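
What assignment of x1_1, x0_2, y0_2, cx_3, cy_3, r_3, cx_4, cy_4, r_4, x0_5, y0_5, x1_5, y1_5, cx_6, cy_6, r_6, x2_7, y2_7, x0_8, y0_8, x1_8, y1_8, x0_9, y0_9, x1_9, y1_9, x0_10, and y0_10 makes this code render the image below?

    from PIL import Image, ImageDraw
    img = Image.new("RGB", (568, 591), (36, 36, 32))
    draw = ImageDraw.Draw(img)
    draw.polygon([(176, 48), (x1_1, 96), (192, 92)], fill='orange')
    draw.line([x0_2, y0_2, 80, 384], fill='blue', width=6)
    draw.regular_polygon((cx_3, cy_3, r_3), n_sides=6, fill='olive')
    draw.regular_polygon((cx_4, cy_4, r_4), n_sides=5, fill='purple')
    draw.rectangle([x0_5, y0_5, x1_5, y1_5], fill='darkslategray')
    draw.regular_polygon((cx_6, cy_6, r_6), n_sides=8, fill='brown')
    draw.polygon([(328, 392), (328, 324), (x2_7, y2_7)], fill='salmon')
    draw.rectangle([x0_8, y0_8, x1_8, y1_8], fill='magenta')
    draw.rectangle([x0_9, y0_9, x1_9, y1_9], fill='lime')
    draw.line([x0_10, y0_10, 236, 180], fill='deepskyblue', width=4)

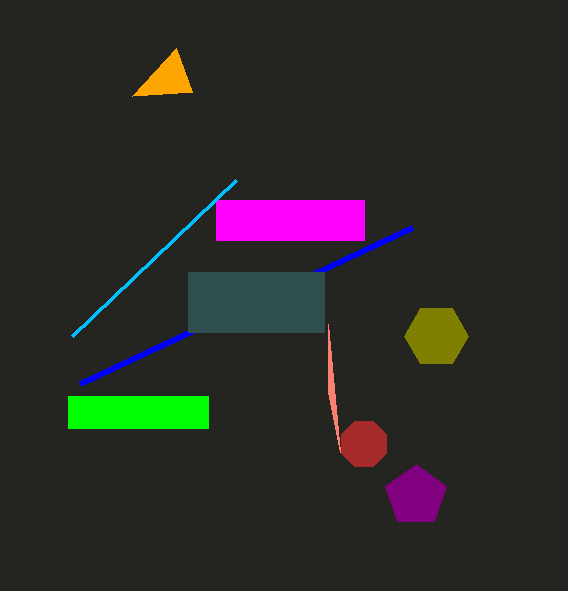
x1_1 = 132, x0_2 = 412, y0_2 = 228, cx_3 = 436, cy_3 = 336, r_3 = 32, cx_4 = 416, cy_4 = 496, r_4 = 32, x0_5 = 188, y0_5 = 272, x1_5 = 324, y1_5 = 332, cx_6 = 364, cy_6 = 444, r_6 = 24, x2_7 = 340, y2_7 = 452, x0_8 = 216, y0_8 = 200, x1_8 = 364, y1_8 = 240, x0_9 = 68, y0_9 = 396, x1_9 = 208, y1_9 = 428, x0_10 = 72, y0_10 = 336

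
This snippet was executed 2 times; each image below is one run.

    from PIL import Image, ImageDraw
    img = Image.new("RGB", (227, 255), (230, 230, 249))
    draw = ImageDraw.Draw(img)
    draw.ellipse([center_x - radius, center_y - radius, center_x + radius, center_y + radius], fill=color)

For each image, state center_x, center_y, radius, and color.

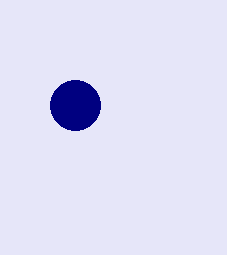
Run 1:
center_x = 75
center_y = 105
radius = 25
color = 'navy'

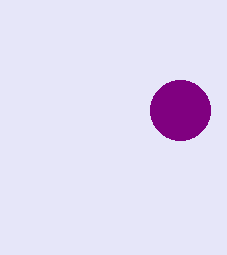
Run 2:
center_x = 180
center_y = 110
radius = 30
color = 'purple'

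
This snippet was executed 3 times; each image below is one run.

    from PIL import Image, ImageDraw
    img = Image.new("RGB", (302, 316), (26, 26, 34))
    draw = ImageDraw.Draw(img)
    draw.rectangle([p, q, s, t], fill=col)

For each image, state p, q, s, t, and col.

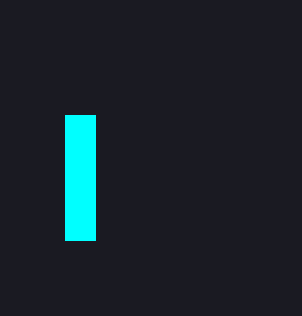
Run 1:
p = 65, q = 115, s = 95, t = 240, col = 'cyan'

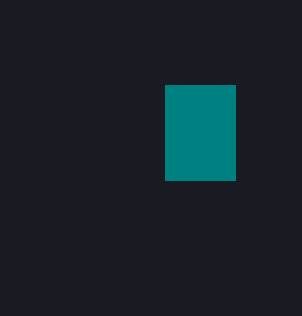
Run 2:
p = 165
q = 85
s = 235
t = 180
col = 'teal'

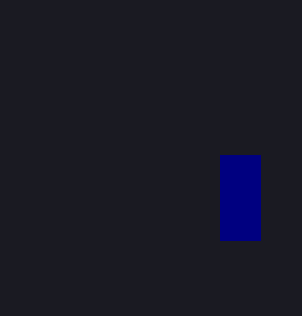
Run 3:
p = 220, q = 155, s = 260, t = 240, col = 'navy'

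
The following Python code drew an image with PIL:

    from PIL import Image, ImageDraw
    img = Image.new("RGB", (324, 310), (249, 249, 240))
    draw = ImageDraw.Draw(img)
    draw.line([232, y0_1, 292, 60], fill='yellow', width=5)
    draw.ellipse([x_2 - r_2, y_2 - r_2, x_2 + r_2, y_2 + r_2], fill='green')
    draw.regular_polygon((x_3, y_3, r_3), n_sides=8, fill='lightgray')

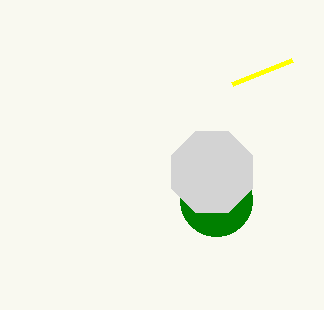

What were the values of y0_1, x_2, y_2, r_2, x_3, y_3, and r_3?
y0_1 = 84, x_2 = 216, y_2 = 200, r_2 = 36, x_3 = 212, y_3 = 172, r_3 = 44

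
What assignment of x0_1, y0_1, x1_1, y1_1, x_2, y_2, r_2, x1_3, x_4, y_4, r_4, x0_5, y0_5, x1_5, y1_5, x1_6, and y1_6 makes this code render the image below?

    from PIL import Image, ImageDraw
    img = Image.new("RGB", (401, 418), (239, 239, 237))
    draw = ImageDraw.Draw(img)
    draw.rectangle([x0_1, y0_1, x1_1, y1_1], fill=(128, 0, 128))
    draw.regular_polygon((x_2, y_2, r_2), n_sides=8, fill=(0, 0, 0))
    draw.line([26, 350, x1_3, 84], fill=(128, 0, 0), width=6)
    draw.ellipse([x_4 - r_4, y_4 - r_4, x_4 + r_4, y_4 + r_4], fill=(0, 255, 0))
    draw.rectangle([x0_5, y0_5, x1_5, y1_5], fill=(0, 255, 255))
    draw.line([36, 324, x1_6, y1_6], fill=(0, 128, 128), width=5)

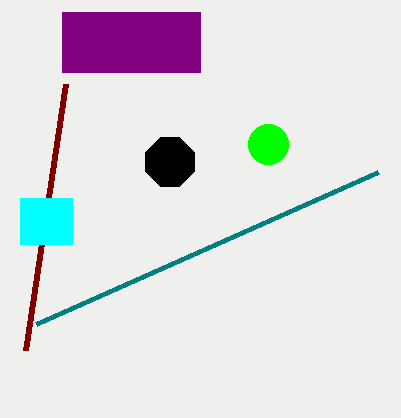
x0_1 = 62; y0_1 = 12; x1_1 = 200; y1_1 = 72; x_2 = 170; y_2 = 162; r_2 = 26; x1_3 = 66; x_4 = 268; y_4 = 144; r_4 = 20; x0_5 = 20; y0_5 = 198; x1_5 = 72; y1_5 = 244; x1_6 = 378; y1_6 = 172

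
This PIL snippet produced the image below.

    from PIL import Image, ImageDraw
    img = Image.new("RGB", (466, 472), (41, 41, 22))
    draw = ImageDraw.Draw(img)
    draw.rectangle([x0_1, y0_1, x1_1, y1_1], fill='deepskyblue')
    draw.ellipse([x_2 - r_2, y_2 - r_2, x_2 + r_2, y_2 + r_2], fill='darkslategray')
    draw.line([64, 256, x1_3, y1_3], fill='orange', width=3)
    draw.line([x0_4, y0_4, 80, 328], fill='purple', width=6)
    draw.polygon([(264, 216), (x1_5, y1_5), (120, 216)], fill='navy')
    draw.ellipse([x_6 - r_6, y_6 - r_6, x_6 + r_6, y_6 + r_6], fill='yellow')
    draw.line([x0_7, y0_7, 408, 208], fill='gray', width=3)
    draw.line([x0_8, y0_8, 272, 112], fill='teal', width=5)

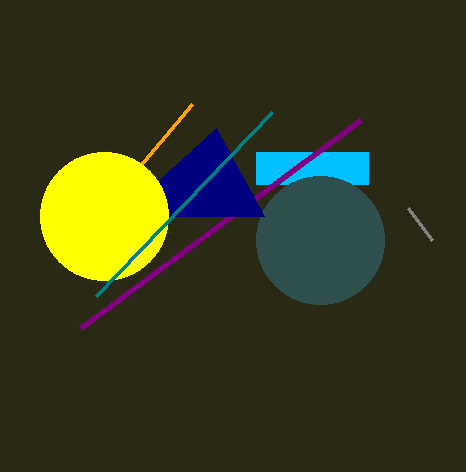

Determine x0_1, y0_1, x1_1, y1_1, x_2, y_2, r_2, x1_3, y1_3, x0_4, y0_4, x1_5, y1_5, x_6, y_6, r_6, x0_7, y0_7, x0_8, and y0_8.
x0_1 = 256
y0_1 = 152
x1_1 = 368
y1_1 = 184
x_2 = 320
y_2 = 240
r_2 = 64
x1_3 = 192
y1_3 = 104
x0_4 = 360
y0_4 = 120
x1_5 = 216
y1_5 = 128
x_6 = 104
y_6 = 216
r_6 = 64
x0_7 = 432
y0_7 = 240
x0_8 = 96
y0_8 = 296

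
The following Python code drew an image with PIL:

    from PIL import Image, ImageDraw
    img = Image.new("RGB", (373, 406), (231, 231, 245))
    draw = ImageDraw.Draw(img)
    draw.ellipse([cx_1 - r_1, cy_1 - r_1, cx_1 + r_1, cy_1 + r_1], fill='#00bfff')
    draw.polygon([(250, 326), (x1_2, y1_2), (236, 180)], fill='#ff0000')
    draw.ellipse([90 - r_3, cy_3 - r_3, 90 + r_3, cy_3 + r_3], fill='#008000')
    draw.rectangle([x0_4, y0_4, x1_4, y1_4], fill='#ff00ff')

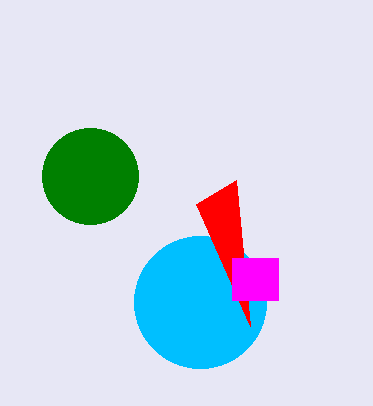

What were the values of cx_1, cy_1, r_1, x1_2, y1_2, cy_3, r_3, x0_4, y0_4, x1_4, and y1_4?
cx_1 = 200, cy_1 = 302, r_1 = 66, x1_2 = 196, y1_2 = 204, cy_3 = 176, r_3 = 48, x0_4 = 232, y0_4 = 258, x1_4 = 278, y1_4 = 300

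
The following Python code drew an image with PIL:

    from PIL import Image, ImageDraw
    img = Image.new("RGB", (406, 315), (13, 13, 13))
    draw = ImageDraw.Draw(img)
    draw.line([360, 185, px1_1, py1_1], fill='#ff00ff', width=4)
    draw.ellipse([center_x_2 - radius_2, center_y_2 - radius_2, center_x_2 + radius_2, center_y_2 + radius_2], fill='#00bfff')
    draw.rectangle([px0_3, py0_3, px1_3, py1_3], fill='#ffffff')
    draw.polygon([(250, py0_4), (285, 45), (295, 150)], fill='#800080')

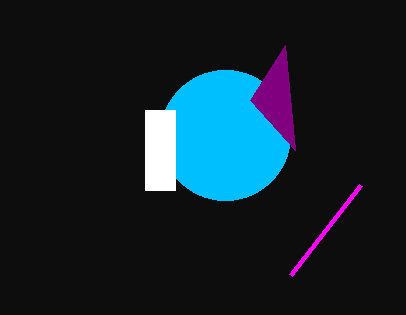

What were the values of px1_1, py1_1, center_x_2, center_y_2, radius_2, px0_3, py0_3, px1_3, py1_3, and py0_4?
px1_1 = 290; py1_1 = 275; center_x_2 = 225; center_y_2 = 135; radius_2 = 65; px0_3 = 145; py0_3 = 110; px1_3 = 175; py1_3 = 190; py0_4 = 100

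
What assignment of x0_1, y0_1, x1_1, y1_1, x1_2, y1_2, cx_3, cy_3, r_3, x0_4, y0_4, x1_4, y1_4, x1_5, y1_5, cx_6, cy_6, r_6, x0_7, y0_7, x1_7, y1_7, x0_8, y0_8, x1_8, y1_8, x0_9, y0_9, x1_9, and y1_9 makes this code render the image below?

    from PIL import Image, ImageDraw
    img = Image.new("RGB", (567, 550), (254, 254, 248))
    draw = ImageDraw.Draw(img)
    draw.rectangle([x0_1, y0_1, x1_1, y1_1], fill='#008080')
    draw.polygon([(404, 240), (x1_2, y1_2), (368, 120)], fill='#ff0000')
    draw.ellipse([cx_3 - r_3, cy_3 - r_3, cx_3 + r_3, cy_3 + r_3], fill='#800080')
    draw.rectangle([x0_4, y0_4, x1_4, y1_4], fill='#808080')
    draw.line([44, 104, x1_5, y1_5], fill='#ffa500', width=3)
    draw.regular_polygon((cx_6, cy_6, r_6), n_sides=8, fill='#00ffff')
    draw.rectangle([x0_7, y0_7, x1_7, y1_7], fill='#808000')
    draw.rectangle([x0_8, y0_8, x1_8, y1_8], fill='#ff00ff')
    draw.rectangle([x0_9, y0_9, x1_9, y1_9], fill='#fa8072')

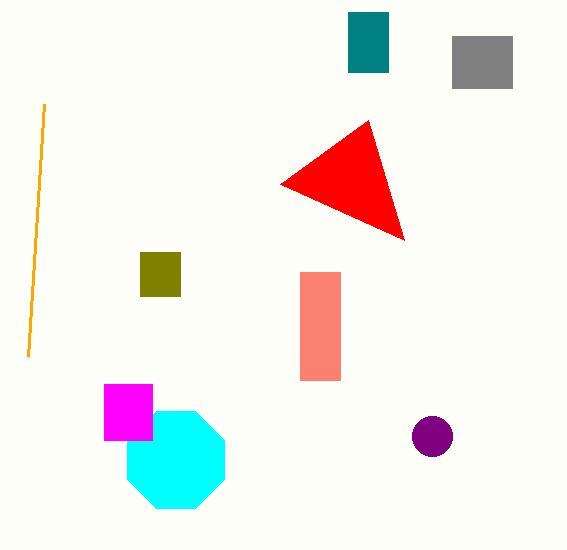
x0_1 = 348
y0_1 = 12
x1_1 = 388
y1_1 = 72
x1_2 = 280
y1_2 = 184
cx_3 = 432
cy_3 = 436
r_3 = 20
x0_4 = 452
y0_4 = 36
x1_4 = 512
y1_4 = 88
x1_5 = 28
y1_5 = 356
cx_6 = 176
cy_6 = 460
r_6 = 52
x0_7 = 140
y0_7 = 252
x1_7 = 180
y1_7 = 296
x0_8 = 104
y0_8 = 384
x1_8 = 152
y1_8 = 440
x0_9 = 300
y0_9 = 272
x1_9 = 340
y1_9 = 380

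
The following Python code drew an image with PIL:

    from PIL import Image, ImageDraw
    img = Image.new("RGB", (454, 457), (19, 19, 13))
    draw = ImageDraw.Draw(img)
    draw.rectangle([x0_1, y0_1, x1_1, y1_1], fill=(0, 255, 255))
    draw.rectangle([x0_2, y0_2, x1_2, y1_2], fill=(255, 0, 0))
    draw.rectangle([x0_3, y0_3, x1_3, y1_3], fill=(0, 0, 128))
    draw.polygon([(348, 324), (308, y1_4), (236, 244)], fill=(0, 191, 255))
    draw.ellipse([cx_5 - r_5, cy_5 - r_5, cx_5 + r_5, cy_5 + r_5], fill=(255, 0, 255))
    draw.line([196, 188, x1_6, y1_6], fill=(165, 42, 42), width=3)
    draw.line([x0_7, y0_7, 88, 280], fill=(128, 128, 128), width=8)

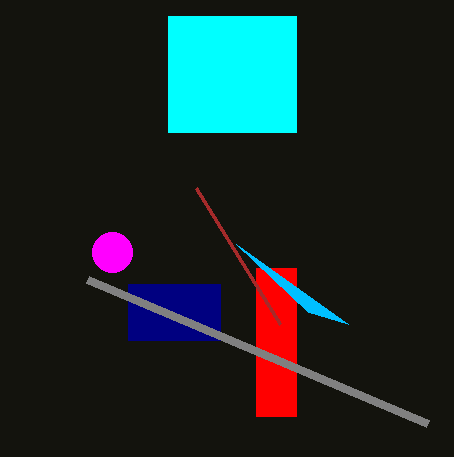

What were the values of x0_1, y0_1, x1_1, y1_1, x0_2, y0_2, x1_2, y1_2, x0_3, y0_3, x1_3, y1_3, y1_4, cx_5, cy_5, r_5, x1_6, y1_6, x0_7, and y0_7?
x0_1 = 168, y0_1 = 16, x1_1 = 296, y1_1 = 132, x0_2 = 256, y0_2 = 268, x1_2 = 296, y1_2 = 416, x0_3 = 128, y0_3 = 284, x1_3 = 220, y1_3 = 340, y1_4 = 312, cx_5 = 112, cy_5 = 252, r_5 = 20, x1_6 = 280, y1_6 = 324, x0_7 = 428, y0_7 = 424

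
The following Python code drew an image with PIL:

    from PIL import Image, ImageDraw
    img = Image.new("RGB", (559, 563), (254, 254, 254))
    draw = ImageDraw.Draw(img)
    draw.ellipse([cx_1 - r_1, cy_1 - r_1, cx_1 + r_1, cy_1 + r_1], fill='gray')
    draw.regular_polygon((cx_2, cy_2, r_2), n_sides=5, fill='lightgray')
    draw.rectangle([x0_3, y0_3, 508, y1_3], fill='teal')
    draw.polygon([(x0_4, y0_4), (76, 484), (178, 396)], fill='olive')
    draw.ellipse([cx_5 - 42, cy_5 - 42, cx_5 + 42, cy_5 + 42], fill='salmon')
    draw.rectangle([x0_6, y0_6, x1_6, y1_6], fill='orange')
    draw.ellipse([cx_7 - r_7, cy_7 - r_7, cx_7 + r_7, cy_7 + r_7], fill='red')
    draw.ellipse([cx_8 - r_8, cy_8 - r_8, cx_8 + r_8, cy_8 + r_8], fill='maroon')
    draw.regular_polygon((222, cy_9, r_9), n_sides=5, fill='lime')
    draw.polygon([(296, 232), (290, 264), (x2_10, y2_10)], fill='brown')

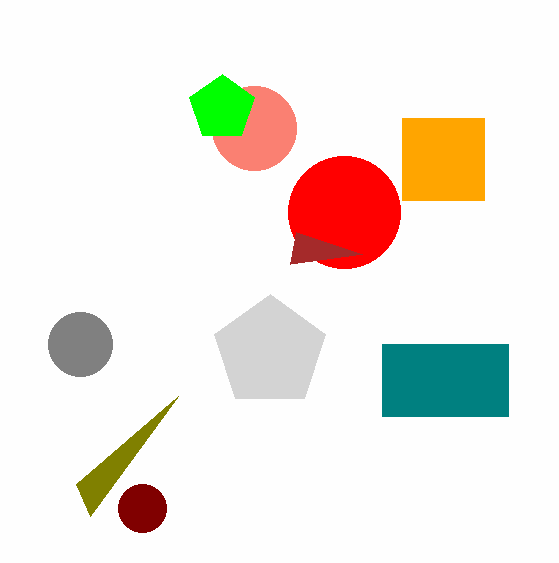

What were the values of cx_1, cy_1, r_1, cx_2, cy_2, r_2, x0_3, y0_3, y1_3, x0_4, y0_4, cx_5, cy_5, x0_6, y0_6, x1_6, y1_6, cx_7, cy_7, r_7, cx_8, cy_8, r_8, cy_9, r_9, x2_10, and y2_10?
cx_1 = 80
cy_1 = 344
r_1 = 32
cx_2 = 270
cy_2 = 352
r_2 = 58
x0_3 = 382
y0_3 = 344
y1_3 = 416
x0_4 = 90
y0_4 = 516
cx_5 = 254
cy_5 = 128
x0_6 = 402
y0_6 = 118
x1_6 = 484
y1_6 = 200
cx_7 = 344
cy_7 = 212
r_7 = 56
cx_8 = 142
cy_8 = 508
r_8 = 24
cy_9 = 108
r_9 = 34
x2_10 = 362
y2_10 = 254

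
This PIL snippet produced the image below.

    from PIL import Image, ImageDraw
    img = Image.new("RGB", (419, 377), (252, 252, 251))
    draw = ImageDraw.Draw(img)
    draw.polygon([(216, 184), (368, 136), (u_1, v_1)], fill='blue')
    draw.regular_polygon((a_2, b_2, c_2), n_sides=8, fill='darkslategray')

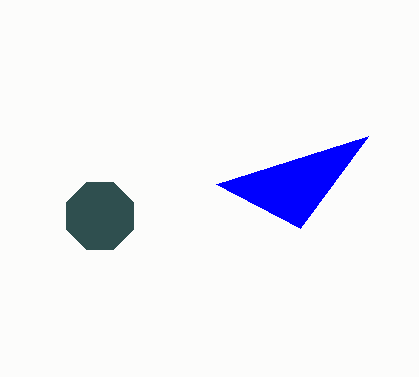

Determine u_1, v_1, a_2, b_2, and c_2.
u_1 = 300, v_1 = 228, a_2 = 100, b_2 = 216, c_2 = 36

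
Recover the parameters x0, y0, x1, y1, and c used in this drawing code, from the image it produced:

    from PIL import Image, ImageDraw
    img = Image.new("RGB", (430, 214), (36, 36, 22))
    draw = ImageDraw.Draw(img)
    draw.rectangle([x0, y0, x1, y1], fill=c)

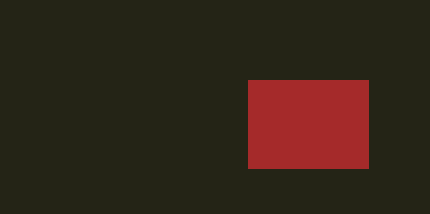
x0 = 248, y0 = 80, x1 = 368, y1 = 168, c = 'brown'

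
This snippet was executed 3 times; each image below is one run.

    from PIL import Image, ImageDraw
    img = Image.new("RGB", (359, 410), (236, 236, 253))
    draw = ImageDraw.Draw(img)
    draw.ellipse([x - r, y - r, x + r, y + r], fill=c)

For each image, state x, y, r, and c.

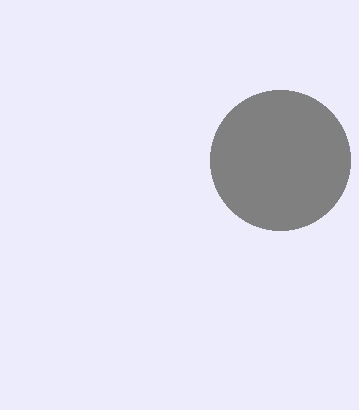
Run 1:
x = 280
y = 160
r = 70
c = 'gray'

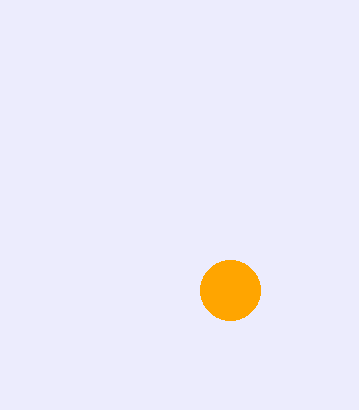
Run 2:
x = 230, y = 290, r = 30, c = 'orange'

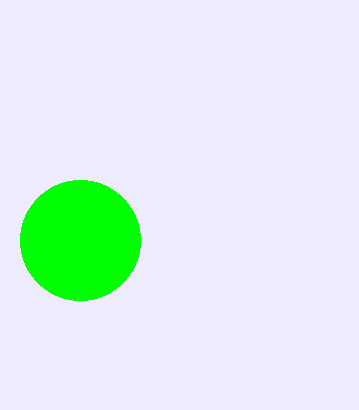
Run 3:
x = 80, y = 240, r = 60, c = 'lime'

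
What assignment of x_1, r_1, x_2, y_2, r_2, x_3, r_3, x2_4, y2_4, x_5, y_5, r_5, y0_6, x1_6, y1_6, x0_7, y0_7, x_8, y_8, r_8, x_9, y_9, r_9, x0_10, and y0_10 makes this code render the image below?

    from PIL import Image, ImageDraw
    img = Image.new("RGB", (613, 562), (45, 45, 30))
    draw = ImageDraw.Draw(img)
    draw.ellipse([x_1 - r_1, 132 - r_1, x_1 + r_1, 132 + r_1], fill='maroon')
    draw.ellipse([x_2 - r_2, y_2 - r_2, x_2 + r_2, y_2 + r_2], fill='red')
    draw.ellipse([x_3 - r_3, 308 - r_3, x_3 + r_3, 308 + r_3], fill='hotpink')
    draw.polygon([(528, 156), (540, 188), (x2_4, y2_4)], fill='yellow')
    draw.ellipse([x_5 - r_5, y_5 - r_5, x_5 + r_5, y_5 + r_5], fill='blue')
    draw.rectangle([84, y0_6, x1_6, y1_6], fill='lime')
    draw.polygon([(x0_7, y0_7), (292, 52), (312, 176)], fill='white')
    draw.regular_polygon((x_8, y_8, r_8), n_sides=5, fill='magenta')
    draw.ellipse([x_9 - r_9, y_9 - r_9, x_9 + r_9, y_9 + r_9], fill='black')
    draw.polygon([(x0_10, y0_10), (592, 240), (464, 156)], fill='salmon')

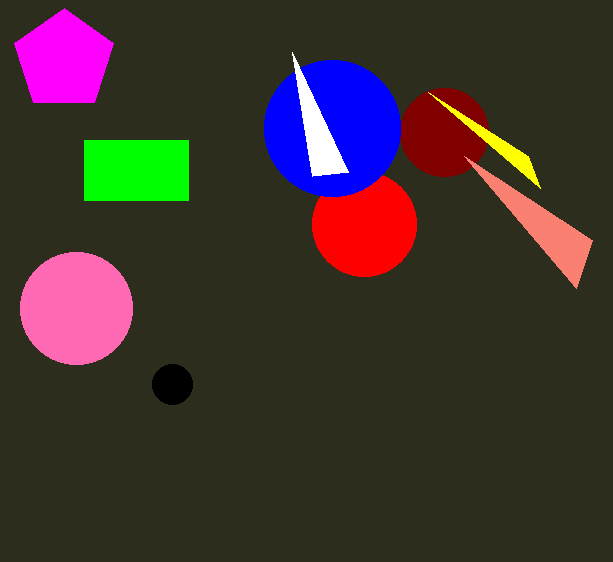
x_1 = 444, r_1 = 44, x_2 = 364, y_2 = 224, r_2 = 52, x_3 = 76, r_3 = 56, x2_4 = 428, y2_4 = 92, x_5 = 332, y_5 = 128, r_5 = 68, y0_6 = 140, x1_6 = 188, y1_6 = 200, x0_7 = 348, y0_7 = 172, x_8 = 64, y_8 = 60, r_8 = 52, x_9 = 172, y_9 = 384, r_9 = 20, x0_10 = 576, y0_10 = 288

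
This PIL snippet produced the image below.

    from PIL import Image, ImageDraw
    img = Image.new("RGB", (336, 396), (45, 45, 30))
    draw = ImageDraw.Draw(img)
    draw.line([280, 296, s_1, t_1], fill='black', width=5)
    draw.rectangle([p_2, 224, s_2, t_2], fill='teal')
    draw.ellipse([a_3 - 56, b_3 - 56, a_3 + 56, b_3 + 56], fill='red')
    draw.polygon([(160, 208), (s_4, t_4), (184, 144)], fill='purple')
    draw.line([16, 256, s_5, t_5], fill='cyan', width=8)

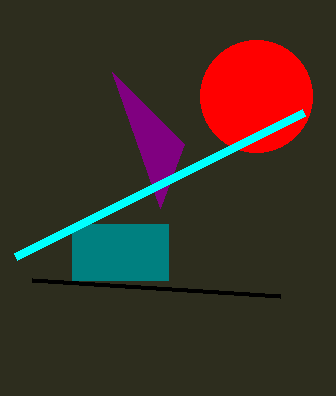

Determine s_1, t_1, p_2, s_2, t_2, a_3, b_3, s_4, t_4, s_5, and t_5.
s_1 = 32; t_1 = 280; p_2 = 72; s_2 = 168; t_2 = 280; a_3 = 256; b_3 = 96; s_4 = 112; t_4 = 72; s_5 = 304; t_5 = 112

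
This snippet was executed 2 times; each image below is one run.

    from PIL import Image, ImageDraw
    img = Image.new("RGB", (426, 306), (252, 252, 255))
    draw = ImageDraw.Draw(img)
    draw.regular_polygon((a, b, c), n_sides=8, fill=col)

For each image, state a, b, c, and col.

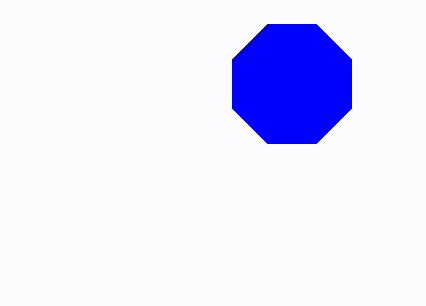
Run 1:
a = 292
b = 84
c = 64
col = 'blue'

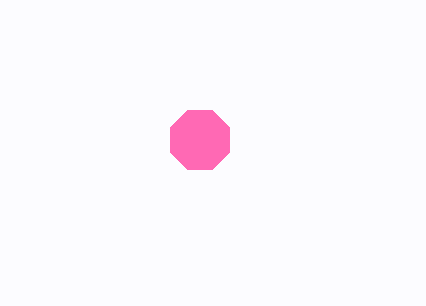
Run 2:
a = 200, b = 140, c = 32, col = 'hotpink'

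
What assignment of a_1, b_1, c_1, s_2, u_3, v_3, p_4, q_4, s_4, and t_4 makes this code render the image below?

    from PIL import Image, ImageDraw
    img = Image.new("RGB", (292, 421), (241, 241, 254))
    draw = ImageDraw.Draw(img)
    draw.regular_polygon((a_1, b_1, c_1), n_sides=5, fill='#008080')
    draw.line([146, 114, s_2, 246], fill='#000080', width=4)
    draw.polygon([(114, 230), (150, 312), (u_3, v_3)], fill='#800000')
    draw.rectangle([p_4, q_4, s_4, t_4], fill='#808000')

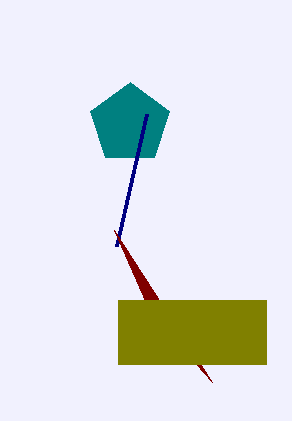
a_1 = 130; b_1 = 124; c_1 = 42; s_2 = 116; u_3 = 212; v_3 = 382; p_4 = 118; q_4 = 300; s_4 = 266; t_4 = 364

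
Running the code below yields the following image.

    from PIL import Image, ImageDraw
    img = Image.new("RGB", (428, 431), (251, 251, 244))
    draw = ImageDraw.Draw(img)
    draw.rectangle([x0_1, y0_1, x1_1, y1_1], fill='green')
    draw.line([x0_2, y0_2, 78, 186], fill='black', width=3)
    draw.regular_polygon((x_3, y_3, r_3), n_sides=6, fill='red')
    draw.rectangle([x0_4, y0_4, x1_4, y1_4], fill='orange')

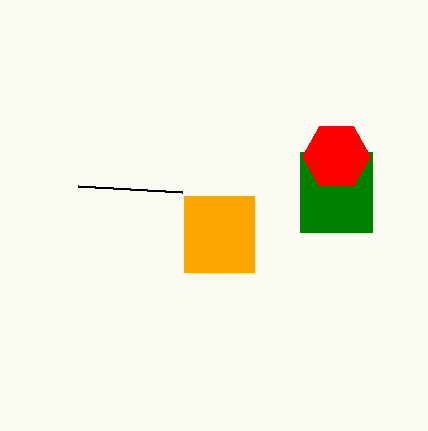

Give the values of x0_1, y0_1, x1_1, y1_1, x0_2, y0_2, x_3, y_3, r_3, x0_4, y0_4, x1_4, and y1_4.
x0_1 = 300, y0_1 = 152, x1_1 = 372, y1_1 = 232, x0_2 = 182, y0_2 = 192, x_3 = 336, y_3 = 156, r_3 = 34, x0_4 = 184, y0_4 = 196, x1_4 = 254, y1_4 = 272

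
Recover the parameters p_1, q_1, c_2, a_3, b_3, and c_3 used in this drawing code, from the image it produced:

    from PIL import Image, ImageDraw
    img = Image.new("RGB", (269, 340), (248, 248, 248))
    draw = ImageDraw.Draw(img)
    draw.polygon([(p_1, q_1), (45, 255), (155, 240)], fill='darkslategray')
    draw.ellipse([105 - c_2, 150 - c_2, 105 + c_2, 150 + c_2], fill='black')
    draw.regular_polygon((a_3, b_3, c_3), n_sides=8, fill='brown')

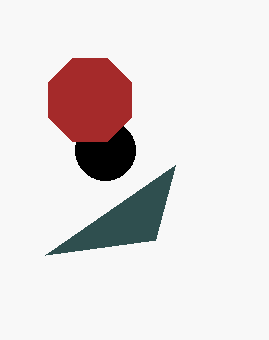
p_1 = 175
q_1 = 165
c_2 = 30
a_3 = 90
b_3 = 100
c_3 = 45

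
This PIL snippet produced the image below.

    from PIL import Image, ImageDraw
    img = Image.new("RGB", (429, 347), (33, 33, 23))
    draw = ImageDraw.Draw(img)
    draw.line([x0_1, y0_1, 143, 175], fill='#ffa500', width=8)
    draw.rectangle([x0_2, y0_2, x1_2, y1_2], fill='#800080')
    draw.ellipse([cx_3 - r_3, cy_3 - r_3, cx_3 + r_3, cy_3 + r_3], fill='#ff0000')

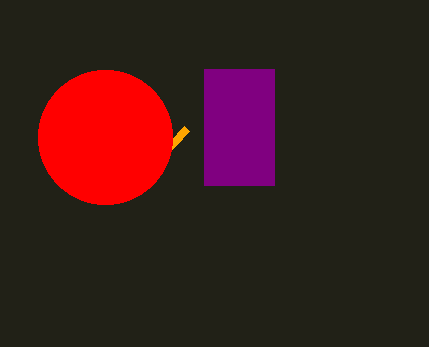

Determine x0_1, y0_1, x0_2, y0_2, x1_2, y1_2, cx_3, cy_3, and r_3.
x0_1 = 186, y0_1 = 129, x0_2 = 204, y0_2 = 69, x1_2 = 274, y1_2 = 185, cx_3 = 105, cy_3 = 137, r_3 = 67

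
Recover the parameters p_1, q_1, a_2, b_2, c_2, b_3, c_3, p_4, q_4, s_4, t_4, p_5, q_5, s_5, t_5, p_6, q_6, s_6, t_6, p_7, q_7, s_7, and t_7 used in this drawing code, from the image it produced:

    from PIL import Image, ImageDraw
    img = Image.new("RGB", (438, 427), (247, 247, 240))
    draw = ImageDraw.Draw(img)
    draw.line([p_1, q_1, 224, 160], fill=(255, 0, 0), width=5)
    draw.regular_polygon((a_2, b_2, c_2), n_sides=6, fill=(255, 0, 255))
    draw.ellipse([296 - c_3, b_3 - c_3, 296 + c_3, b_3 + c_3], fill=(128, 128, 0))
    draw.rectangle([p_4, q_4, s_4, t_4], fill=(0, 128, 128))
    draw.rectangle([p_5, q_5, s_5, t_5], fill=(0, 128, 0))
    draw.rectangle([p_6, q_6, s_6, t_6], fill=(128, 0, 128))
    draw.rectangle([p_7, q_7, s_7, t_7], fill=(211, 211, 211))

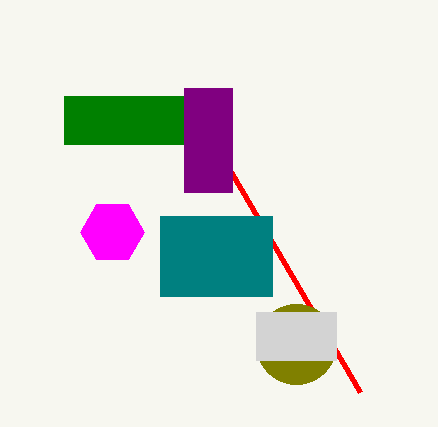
p_1 = 360
q_1 = 392
a_2 = 112
b_2 = 232
c_2 = 32
b_3 = 344
c_3 = 40
p_4 = 160
q_4 = 216
s_4 = 272
t_4 = 296
p_5 = 64
q_5 = 96
s_5 = 184
t_5 = 144
p_6 = 184
q_6 = 88
s_6 = 232
t_6 = 192
p_7 = 256
q_7 = 312
s_7 = 336
t_7 = 360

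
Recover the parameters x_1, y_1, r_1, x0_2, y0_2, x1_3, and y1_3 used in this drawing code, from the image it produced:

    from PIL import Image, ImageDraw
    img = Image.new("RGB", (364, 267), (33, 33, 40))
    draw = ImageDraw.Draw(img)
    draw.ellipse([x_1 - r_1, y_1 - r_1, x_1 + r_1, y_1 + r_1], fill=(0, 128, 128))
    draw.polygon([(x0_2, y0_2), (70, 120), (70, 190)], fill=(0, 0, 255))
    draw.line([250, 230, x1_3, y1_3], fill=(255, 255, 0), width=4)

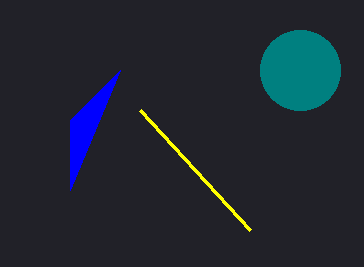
x_1 = 300, y_1 = 70, r_1 = 40, x0_2 = 120, y0_2 = 70, x1_3 = 140, y1_3 = 110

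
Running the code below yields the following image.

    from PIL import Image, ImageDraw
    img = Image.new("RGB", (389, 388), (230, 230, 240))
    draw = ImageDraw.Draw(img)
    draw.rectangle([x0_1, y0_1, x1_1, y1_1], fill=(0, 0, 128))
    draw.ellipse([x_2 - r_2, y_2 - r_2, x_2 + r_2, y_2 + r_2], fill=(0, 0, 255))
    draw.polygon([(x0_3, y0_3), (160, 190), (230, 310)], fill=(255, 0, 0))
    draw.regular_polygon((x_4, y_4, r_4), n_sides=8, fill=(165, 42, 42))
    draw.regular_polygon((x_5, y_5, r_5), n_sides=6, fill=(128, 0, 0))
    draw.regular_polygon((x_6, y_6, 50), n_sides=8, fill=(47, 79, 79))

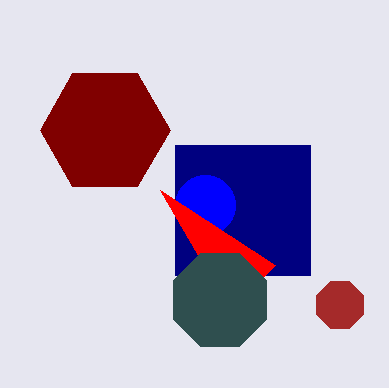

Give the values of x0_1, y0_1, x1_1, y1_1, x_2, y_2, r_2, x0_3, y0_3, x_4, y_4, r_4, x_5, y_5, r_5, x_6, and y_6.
x0_1 = 175
y0_1 = 145
x1_1 = 310
y1_1 = 275
x_2 = 205
y_2 = 205
r_2 = 30
x0_3 = 275
y0_3 = 265
x_4 = 340
y_4 = 305
r_4 = 25
x_5 = 105
y_5 = 130
r_5 = 65
x_6 = 220
y_6 = 300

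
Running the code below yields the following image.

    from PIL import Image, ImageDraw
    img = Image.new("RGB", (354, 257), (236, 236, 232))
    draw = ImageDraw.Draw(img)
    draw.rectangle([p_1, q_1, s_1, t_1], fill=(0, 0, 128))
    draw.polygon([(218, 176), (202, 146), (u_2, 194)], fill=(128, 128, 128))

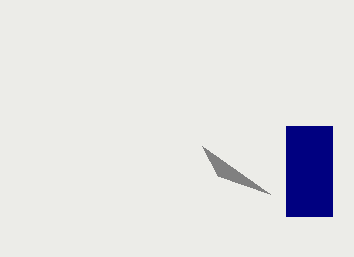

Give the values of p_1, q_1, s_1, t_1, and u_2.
p_1 = 286; q_1 = 126; s_1 = 332; t_1 = 216; u_2 = 270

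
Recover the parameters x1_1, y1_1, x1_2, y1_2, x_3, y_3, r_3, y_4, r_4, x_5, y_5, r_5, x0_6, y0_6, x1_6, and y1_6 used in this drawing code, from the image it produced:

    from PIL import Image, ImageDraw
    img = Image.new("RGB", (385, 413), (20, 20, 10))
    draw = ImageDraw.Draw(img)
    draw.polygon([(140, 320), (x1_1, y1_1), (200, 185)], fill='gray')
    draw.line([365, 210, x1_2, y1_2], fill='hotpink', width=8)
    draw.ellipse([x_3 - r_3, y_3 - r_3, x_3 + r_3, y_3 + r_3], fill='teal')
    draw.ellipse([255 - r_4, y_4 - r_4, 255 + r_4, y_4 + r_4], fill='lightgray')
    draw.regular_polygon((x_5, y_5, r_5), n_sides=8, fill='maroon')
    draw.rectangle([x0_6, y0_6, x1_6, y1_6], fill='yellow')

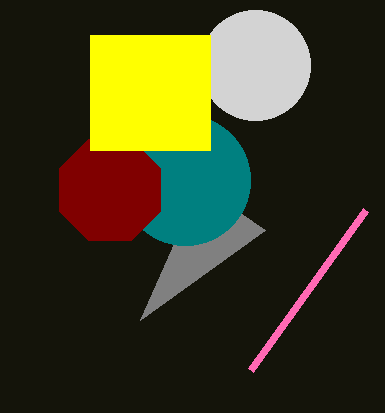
x1_1 = 265
y1_1 = 230
x1_2 = 250
y1_2 = 370
x_3 = 185
y_3 = 180
r_3 = 65
y_4 = 65
r_4 = 55
x_5 = 110
y_5 = 190
r_5 = 55
x0_6 = 90
y0_6 = 35
x1_6 = 210
y1_6 = 150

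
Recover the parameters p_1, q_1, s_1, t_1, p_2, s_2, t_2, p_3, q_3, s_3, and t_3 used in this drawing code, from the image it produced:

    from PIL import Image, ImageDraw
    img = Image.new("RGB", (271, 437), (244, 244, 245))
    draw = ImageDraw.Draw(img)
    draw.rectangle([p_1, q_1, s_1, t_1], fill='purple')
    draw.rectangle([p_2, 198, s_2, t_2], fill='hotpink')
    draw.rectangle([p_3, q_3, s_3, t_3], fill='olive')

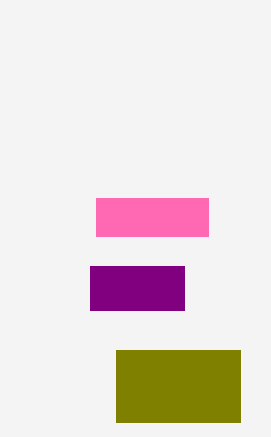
p_1 = 90, q_1 = 266, s_1 = 184, t_1 = 310, p_2 = 96, s_2 = 208, t_2 = 236, p_3 = 116, q_3 = 350, s_3 = 240, t_3 = 422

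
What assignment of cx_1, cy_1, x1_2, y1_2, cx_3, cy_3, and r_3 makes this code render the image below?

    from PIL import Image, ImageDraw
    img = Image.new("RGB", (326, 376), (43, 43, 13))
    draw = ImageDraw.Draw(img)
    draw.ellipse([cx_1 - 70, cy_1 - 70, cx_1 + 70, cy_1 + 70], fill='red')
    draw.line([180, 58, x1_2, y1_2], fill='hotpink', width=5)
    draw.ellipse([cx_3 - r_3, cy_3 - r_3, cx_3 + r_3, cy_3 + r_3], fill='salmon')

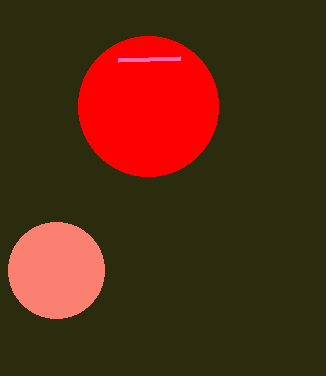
cx_1 = 148, cy_1 = 106, x1_2 = 118, y1_2 = 60, cx_3 = 56, cy_3 = 270, r_3 = 48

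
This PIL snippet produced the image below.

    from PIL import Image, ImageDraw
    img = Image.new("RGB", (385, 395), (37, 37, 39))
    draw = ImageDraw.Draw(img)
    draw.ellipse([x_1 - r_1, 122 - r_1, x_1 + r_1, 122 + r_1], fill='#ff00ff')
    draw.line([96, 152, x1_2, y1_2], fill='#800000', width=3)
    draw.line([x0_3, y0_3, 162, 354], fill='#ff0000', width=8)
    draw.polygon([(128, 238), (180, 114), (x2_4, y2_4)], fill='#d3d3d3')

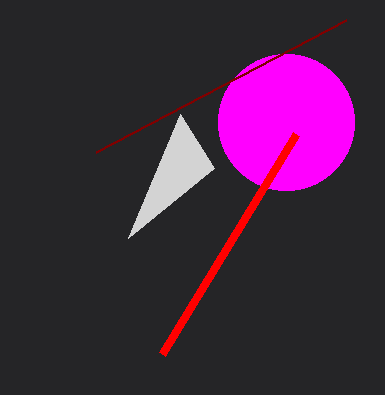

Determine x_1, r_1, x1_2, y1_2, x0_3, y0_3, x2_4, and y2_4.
x_1 = 286, r_1 = 68, x1_2 = 346, y1_2 = 20, x0_3 = 296, y0_3 = 134, x2_4 = 214, y2_4 = 168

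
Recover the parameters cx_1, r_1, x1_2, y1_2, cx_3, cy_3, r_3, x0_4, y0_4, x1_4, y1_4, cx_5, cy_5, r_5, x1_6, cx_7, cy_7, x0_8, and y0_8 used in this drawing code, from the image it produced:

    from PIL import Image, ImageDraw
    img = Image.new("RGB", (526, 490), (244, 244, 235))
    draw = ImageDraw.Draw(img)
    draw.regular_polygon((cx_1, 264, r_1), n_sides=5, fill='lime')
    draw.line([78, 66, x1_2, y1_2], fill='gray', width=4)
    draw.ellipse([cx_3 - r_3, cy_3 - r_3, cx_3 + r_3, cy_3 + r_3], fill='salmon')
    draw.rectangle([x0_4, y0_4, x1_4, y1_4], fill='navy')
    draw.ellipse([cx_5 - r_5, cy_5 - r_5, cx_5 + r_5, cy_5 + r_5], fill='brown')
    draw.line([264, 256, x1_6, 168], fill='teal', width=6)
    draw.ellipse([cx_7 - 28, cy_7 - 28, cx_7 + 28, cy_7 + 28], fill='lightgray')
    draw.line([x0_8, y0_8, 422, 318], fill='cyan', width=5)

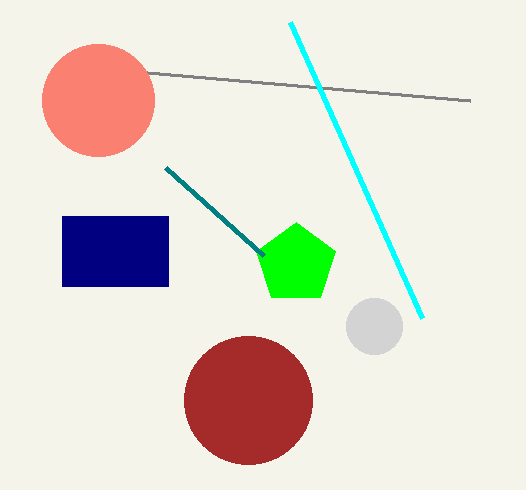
cx_1 = 296, r_1 = 42, x1_2 = 470, y1_2 = 100, cx_3 = 98, cy_3 = 100, r_3 = 56, x0_4 = 62, y0_4 = 216, x1_4 = 168, y1_4 = 286, cx_5 = 248, cy_5 = 400, r_5 = 64, x1_6 = 166, cx_7 = 374, cy_7 = 326, x0_8 = 290, y0_8 = 22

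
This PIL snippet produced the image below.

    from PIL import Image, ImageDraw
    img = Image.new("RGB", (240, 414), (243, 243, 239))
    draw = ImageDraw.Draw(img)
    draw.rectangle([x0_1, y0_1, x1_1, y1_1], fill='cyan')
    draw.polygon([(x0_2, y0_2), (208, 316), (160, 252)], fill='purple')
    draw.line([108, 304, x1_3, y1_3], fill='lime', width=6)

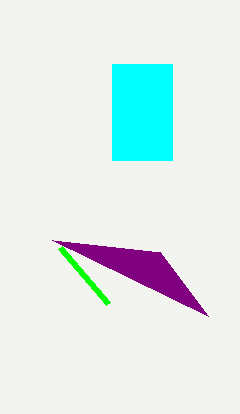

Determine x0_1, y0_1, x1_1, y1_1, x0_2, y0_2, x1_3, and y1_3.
x0_1 = 112, y0_1 = 64, x1_1 = 172, y1_1 = 160, x0_2 = 52, y0_2 = 240, x1_3 = 60, y1_3 = 248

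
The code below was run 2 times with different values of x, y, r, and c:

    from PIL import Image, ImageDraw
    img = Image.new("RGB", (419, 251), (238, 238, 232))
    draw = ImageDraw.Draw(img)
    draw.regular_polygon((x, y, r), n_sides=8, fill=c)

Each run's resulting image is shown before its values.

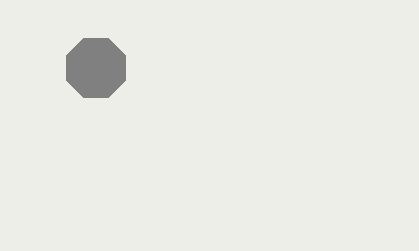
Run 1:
x = 96, y = 68, r = 32, c = 'gray'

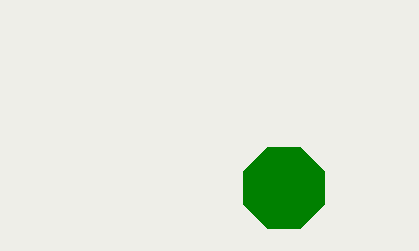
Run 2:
x = 284
y = 188
r = 44
c = 'green'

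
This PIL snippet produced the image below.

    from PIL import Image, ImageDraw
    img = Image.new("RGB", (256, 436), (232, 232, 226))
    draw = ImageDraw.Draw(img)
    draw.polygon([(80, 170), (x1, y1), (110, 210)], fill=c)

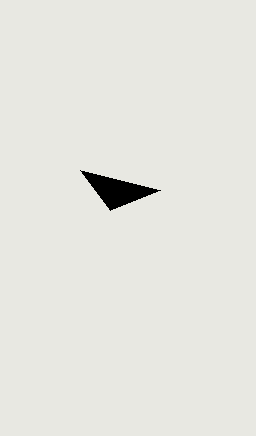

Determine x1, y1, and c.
x1 = 160
y1 = 190
c = 'black'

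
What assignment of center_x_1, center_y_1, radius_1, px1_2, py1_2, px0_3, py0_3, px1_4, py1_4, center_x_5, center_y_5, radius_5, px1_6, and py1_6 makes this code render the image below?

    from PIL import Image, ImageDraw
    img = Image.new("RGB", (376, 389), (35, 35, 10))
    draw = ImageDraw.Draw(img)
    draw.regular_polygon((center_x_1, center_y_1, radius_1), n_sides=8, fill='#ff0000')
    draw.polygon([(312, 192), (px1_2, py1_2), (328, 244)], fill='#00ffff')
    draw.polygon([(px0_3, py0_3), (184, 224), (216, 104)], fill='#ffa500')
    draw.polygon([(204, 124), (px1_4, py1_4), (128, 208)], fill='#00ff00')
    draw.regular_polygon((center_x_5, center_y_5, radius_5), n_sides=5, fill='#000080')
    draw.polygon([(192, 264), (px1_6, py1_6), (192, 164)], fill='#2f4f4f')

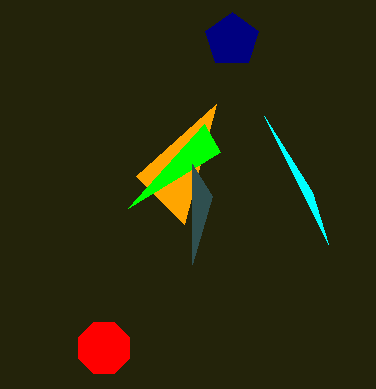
center_x_1 = 104; center_y_1 = 348; radius_1 = 28; px1_2 = 264; py1_2 = 116; px0_3 = 136; py0_3 = 176; px1_4 = 220; py1_4 = 152; center_x_5 = 232; center_y_5 = 40; radius_5 = 28; px1_6 = 212; py1_6 = 196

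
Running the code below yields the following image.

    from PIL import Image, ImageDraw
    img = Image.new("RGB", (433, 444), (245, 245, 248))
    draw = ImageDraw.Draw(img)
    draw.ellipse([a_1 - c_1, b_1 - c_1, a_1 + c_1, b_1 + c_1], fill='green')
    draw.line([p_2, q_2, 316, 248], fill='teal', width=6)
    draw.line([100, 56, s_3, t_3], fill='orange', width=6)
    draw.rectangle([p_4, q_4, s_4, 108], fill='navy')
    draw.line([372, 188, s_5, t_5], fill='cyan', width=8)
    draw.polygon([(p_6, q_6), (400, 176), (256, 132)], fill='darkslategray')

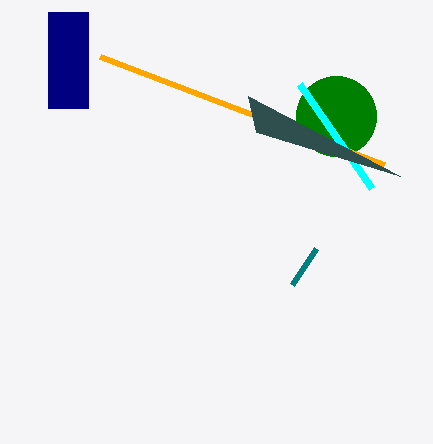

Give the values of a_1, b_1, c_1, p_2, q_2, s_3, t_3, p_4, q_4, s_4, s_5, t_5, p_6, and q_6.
a_1 = 336
b_1 = 116
c_1 = 40
p_2 = 292
q_2 = 284
s_3 = 384
t_3 = 164
p_4 = 48
q_4 = 12
s_4 = 88
s_5 = 300
t_5 = 84
p_6 = 248
q_6 = 96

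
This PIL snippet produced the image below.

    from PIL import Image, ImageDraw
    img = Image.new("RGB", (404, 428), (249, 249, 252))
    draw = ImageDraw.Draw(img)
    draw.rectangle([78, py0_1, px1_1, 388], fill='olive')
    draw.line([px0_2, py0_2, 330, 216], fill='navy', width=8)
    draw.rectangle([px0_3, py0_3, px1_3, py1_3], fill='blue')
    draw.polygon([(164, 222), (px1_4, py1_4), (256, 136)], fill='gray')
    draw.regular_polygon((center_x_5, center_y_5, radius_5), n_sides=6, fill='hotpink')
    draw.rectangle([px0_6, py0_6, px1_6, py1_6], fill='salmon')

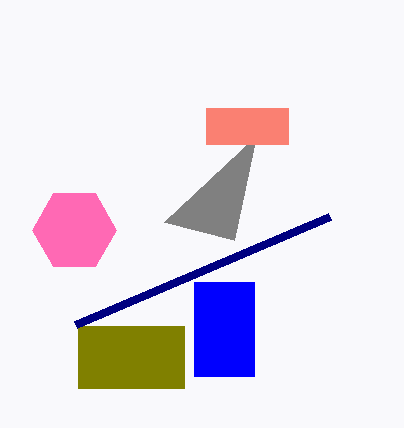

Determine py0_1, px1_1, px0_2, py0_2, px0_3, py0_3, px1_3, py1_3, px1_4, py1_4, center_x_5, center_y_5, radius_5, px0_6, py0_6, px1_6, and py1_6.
py0_1 = 326, px1_1 = 184, px0_2 = 76, py0_2 = 324, px0_3 = 194, py0_3 = 282, px1_3 = 254, py1_3 = 376, px1_4 = 234, py1_4 = 240, center_x_5 = 74, center_y_5 = 230, radius_5 = 42, px0_6 = 206, py0_6 = 108, px1_6 = 288, py1_6 = 144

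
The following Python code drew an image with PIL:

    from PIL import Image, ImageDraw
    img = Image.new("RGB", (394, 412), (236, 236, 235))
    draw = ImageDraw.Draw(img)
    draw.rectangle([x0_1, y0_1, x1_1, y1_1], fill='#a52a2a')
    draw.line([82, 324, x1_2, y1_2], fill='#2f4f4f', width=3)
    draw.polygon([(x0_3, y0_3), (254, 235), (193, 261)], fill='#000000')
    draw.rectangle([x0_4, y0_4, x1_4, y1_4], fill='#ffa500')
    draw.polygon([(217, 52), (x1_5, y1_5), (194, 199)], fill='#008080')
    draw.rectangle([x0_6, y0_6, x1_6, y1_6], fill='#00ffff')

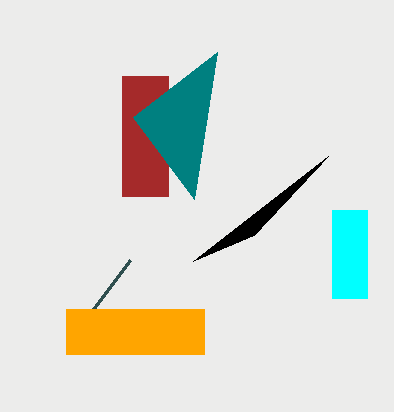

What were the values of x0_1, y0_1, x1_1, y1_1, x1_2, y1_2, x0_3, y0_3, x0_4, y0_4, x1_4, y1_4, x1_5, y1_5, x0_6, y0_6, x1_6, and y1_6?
x0_1 = 122
y0_1 = 76
x1_1 = 168
y1_1 = 196
x1_2 = 130
y1_2 = 260
x0_3 = 328
y0_3 = 156
x0_4 = 66
y0_4 = 309
x1_4 = 204
y1_4 = 354
x1_5 = 133
y1_5 = 117
x0_6 = 332
y0_6 = 210
x1_6 = 367
y1_6 = 298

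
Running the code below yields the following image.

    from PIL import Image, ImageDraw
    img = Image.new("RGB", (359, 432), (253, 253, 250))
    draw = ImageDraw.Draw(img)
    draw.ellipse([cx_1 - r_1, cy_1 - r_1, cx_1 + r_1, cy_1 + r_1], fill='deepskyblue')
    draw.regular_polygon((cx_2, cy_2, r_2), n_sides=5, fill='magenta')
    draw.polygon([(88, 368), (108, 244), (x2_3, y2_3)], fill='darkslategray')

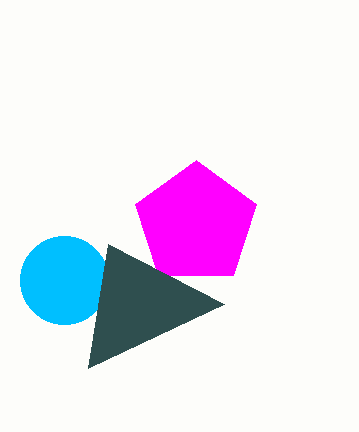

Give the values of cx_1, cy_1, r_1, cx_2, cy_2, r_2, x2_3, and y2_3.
cx_1 = 64, cy_1 = 280, r_1 = 44, cx_2 = 196, cy_2 = 224, r_2 = 64, x2_3 = 224, y2_3 = 304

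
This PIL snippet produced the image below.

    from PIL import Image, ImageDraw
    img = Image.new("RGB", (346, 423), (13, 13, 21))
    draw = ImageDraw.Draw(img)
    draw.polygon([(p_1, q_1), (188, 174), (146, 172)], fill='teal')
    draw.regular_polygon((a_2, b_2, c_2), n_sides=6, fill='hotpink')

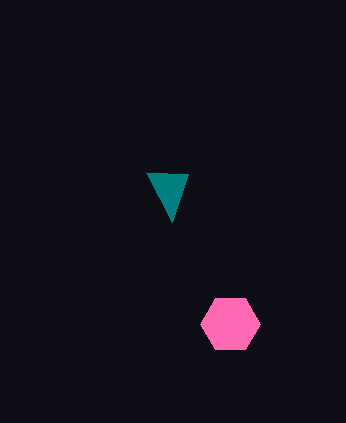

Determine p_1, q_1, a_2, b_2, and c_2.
p_1 = 172; q_1 = 222; a_2 = 230; b_2 = 324; c_2 = 30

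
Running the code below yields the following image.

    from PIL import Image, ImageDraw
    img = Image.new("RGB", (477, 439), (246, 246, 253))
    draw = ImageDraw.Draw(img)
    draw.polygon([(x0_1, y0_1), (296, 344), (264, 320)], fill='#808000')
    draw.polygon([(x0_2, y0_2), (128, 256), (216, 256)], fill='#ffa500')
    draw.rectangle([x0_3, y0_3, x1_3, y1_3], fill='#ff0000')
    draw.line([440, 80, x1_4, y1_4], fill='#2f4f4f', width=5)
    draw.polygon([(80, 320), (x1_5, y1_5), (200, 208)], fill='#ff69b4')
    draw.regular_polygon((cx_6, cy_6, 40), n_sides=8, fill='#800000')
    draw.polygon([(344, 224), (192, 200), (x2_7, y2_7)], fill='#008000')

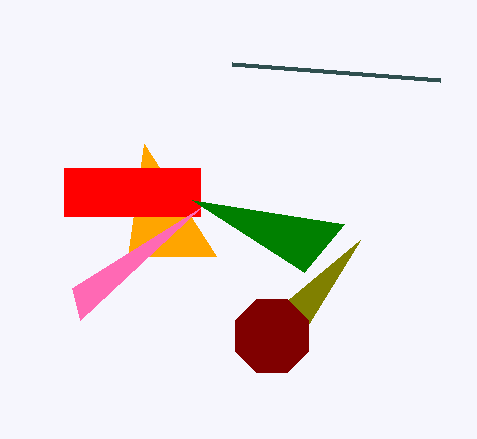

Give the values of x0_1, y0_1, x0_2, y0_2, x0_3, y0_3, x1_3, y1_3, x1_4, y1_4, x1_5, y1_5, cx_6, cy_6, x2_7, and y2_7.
x0_1 = 360, y0_1 = 240, x0_2 = 144, y0_2 = 144, x0_3 = 64, y0_3 = 168, x1_3 = 200, y1_3 = 216, x1_4 = 232, y1_4 = 64, x1_5 = 72, y1_5 = 288, cx_6 = 272, cy_6 = 336, x2_7 = 304, y2_7 = 272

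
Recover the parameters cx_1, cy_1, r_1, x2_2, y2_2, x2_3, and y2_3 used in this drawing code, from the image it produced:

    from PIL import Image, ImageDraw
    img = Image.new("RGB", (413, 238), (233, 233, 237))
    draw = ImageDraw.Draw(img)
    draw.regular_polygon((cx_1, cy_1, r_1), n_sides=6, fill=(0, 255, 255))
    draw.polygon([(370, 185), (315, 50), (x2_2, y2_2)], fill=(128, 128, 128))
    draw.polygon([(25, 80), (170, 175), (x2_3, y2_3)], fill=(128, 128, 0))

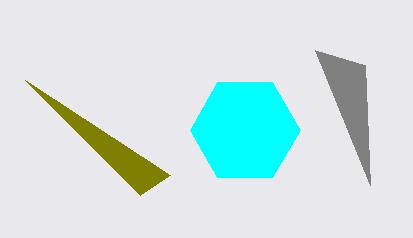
cx_1 = 245
cy_1 = 130
r_1 = 55
x2_2 = 365
y2_2 = 65
x2_3 = 140
y2_3 = 195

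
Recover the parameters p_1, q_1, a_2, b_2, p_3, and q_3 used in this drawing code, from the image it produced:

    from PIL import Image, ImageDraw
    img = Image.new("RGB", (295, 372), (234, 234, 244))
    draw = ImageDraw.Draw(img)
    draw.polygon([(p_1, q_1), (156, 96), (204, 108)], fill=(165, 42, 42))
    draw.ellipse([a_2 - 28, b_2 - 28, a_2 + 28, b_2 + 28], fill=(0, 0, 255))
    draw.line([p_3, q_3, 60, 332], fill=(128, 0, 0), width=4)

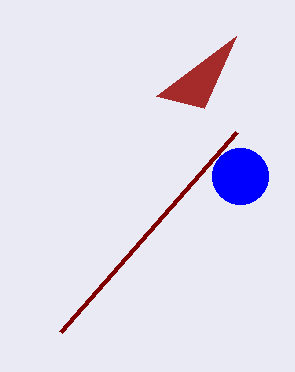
p_1 = 236
q_1 = 36
a_2 = 240
b_2 = 176
p_3 = 236
q_3 = 132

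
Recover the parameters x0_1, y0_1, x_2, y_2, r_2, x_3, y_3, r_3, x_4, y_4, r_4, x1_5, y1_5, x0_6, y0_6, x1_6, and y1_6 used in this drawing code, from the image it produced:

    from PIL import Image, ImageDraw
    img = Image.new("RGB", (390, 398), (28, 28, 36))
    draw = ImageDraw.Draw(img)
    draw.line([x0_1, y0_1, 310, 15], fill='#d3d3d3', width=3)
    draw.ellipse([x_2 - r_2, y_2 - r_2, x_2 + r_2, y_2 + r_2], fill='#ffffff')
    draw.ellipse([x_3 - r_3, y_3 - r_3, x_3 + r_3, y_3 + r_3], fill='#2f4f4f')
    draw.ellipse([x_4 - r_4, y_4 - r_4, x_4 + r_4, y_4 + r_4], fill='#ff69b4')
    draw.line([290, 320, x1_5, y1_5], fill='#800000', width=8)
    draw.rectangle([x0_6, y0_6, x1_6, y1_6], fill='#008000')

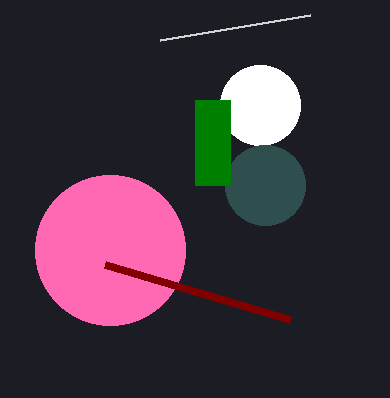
x0_1 = 160
y0_1 = 40
x_2 = 260
y_2 = 105
r_2 = 40
x_3 = 265
y_3 = 185
r_3 = 40
x_4 = 110
y_4 = 250
r_4 = 75
x1_5 = 105
y1_5 = 265
x0_6 = 195
y0_6 = 100
x1_6 = 230
y1_6 = 185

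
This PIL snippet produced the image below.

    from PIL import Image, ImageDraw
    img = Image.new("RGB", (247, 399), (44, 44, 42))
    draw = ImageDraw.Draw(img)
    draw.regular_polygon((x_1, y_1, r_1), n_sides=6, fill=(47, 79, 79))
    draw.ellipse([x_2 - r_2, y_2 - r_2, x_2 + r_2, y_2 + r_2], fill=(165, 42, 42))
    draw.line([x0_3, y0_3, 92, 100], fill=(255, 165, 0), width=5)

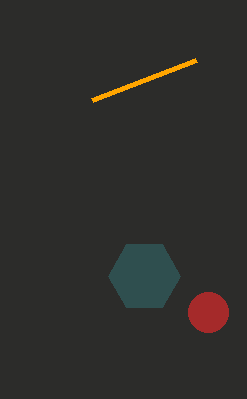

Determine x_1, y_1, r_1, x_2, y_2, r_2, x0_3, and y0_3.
x_1 = 144
y_1 = 276
r_1 = 36
x_2 = 208
y_2 = 312
r_2 = 20
x0_3 = 196
y0_3 = 60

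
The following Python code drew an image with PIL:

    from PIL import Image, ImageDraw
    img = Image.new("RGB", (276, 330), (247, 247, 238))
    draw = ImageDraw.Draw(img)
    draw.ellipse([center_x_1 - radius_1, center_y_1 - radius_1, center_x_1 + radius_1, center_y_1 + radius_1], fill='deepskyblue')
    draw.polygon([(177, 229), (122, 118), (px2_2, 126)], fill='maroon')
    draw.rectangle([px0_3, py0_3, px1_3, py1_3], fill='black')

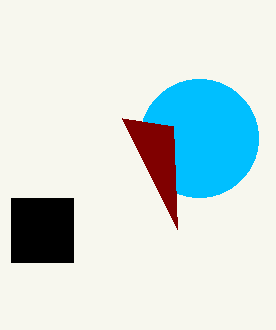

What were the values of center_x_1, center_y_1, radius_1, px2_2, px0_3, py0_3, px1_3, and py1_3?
center_x_1 = 199, center_y_1 = 138, radius_1 = 59, px2_2 = 173, px0_3 = 11, py0_3 = 198, px1_3 = 73, py1_3 = 262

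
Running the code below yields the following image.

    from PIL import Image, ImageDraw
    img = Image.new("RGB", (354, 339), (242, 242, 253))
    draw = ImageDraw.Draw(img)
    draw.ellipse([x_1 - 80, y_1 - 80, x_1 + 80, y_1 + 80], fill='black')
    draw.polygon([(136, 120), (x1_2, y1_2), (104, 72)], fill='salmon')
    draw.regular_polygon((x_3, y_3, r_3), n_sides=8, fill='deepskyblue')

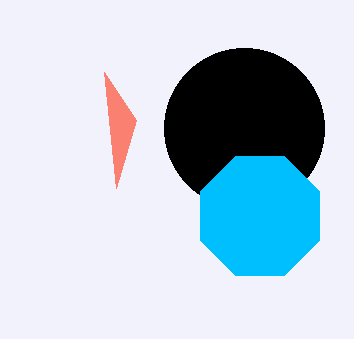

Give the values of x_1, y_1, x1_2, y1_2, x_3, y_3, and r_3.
x_1 = 244, y_1 = 128, x1_2 = 116, y1_2 = 188, x_3 = 260, y_3 = 216, r_3 = 64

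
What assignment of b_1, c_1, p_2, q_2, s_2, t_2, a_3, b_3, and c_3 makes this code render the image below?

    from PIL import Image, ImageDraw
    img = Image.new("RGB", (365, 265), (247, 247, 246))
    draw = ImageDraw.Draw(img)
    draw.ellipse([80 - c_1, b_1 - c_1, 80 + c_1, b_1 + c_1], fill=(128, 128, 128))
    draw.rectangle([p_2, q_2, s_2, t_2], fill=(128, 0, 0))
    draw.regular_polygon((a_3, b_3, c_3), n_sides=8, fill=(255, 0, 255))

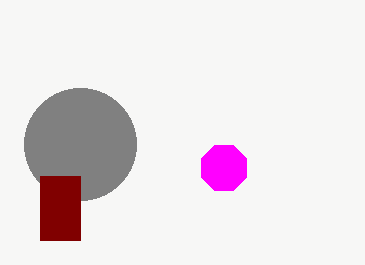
b_1 = 144, c_1 = 56, p_2 = 40, q_2 = 176, s_2 = 80, t_2 = 240, a_3 = 224, b_3 = 168, c_3 = 24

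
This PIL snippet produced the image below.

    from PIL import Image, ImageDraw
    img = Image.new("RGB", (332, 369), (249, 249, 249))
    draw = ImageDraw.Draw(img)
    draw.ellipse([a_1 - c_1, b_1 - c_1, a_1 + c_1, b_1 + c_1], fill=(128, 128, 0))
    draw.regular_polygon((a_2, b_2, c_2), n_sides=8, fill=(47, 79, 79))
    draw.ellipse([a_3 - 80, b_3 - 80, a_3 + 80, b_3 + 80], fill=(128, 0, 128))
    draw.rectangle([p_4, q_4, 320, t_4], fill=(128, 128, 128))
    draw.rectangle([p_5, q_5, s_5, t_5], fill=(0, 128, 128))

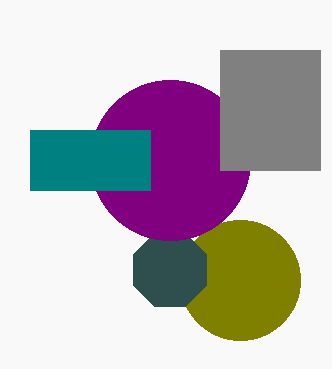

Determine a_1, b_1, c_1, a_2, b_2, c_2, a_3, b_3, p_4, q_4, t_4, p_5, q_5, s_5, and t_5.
a_1 = 240; b_1 = 280; c_1 = 60; a_2 = 170; b_2 = 270; c_2 = 40; a_3 = 170; b_3 = 160; p_4 = 220; q_4 = 50; t_4 = 170; p_5 = 30; q_5 = 130; s_5 = 150; t_5 = 190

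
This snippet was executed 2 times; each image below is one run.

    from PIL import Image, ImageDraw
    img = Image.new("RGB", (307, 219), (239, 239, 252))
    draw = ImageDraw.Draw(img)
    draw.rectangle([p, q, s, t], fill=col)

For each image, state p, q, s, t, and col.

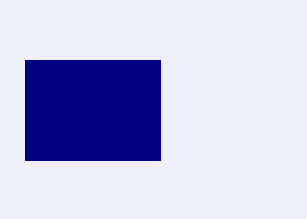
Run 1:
p = 25, q = 60, s = 160, t = 160, col = 'navy'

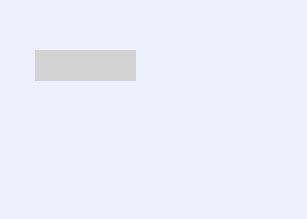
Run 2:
p = 35, q = 50, s = 135, t = 80, col = 'lightgray'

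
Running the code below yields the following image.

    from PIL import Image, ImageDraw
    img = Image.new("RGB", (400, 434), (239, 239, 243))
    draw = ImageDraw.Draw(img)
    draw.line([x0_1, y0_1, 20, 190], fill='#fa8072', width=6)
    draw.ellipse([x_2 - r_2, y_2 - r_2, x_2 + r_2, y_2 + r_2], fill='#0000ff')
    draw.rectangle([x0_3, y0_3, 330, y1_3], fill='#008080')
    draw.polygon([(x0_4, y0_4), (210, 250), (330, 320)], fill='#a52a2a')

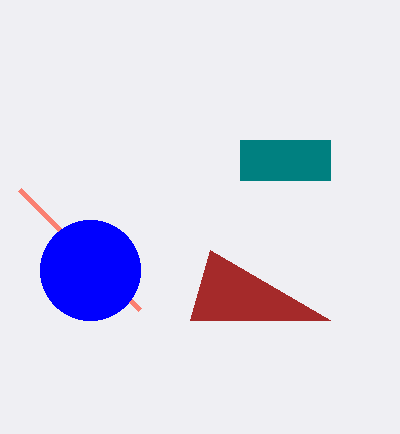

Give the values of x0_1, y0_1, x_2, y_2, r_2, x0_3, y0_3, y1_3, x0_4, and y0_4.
x0_1 = 140, y0_1 = 310, x_2 = 90, y_2 = 270, r_2 = 50, x0_3 = 240, y0_3 = 140, y1_3 = 180, x0_4 = 190, y0_4 = 320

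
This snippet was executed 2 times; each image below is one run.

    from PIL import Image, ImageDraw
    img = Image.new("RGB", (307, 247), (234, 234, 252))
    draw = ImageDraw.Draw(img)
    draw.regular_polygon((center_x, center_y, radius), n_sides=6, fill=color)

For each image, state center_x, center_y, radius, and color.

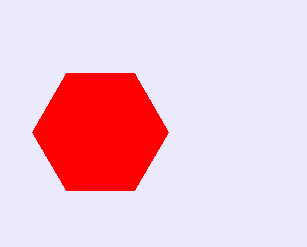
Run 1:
center_x = 100; center_y = 132; radius = 68; color = 'red'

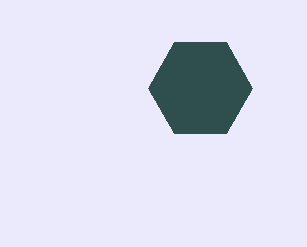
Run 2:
center_x = 200
center_y = 88
radius = 52
color = 'darkslategray'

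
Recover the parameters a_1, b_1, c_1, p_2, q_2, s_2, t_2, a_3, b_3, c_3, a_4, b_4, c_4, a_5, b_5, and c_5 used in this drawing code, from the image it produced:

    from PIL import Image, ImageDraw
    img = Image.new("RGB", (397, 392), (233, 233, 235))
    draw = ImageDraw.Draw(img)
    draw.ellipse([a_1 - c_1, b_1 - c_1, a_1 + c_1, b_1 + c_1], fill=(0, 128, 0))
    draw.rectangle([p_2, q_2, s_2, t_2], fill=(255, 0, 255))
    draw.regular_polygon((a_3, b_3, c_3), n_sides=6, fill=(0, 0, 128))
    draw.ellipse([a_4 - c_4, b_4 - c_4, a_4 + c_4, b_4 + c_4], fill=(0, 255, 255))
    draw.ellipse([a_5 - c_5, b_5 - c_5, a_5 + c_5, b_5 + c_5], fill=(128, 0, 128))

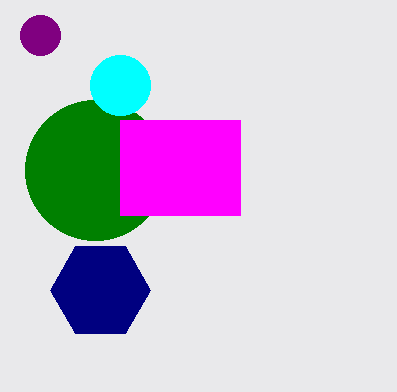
a_1 = 95; b_1 = 170; c_1 = 70; p_2 = 120; q_2 = 120; s_2 = 240; t_2 = 215; a_3 = 100; b_3 = 290; c_3 = 50; a_4 = 120; b_4 = 85; c_4 = 30; a_5 = 40; b_5 = 35; c_5 = 20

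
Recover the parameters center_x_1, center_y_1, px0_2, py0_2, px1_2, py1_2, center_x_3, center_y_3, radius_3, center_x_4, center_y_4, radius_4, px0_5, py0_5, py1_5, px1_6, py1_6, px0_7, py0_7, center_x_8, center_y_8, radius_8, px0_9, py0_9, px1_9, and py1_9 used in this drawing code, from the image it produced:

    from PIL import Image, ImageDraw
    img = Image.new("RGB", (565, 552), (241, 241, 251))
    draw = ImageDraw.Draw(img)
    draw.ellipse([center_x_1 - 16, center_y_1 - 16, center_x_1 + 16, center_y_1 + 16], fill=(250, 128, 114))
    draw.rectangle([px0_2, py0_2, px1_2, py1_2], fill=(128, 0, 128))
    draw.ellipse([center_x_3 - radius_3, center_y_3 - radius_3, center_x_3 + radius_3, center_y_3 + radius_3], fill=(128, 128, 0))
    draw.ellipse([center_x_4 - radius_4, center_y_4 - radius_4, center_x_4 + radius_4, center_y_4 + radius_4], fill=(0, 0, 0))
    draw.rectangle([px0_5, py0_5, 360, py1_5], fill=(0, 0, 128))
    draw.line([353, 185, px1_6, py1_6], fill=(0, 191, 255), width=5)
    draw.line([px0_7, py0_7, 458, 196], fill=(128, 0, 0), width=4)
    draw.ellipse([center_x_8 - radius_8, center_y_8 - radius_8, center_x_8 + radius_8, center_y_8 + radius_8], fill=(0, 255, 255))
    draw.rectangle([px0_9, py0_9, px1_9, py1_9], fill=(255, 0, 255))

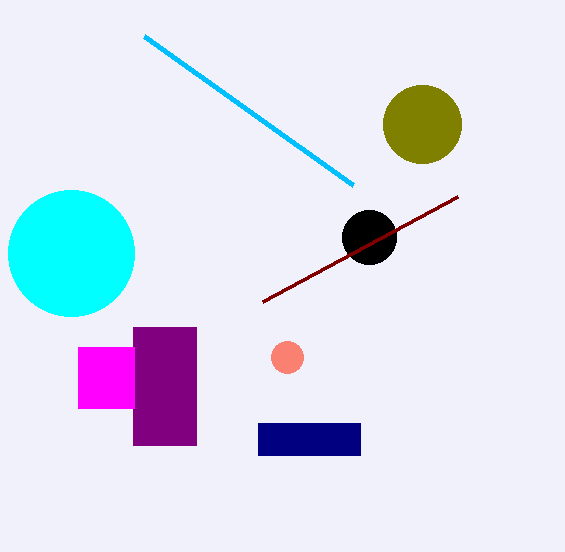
center_x_1 = 287; center_y_1 = 357; px0_2 = 133; py0_2 = 327; px1_2 = 196; py1_2 = 445; center_x_3 = 422; center_y_3 = 124; radius_3 = 39; center_x_4 = 369; center_y_4 = 237; radius_4 = 27; px0_5 = 258; py0_5 = 423; py1_5 = 455; px1_6 = 144; py1_6 = 36; px0_7 = 263; py0_7 = 301; center_x_8 = 71; center_y_8 = 253; radius_8 = 63; px0_9 = 78; py0_9 = 347; px1_9 = 134; py1_9 = 408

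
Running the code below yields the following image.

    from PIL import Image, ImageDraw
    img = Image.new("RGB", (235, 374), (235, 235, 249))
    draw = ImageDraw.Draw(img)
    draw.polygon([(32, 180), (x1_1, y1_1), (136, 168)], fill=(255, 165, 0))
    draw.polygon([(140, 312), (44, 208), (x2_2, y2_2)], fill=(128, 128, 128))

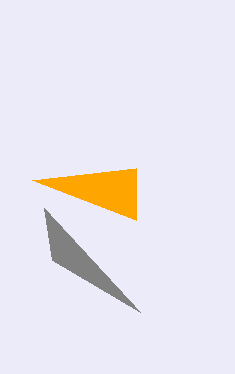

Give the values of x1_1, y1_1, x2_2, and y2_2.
x1_1 = 136
y1_1 = 220
x2_2 = 52
y2_2 = 260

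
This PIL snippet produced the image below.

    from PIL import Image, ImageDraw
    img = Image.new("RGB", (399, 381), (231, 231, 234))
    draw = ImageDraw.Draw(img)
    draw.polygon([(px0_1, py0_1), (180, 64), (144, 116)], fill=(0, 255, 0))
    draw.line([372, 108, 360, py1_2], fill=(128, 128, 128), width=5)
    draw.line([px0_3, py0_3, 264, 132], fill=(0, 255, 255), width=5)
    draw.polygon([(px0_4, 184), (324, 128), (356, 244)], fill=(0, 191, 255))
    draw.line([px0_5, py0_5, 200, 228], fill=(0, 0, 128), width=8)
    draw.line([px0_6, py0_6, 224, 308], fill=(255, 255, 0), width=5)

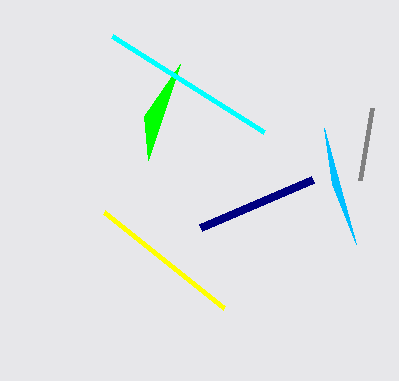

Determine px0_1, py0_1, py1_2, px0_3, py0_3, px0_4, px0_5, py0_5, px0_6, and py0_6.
px0_1 = 148
py0_1 = 160
py1_2 = 180
px0_3 = 112
py0_3 = 36
px0_4 = 332
px0_5 = 312
py0_5 = 180
px0_6 = 104
py0_6 = 212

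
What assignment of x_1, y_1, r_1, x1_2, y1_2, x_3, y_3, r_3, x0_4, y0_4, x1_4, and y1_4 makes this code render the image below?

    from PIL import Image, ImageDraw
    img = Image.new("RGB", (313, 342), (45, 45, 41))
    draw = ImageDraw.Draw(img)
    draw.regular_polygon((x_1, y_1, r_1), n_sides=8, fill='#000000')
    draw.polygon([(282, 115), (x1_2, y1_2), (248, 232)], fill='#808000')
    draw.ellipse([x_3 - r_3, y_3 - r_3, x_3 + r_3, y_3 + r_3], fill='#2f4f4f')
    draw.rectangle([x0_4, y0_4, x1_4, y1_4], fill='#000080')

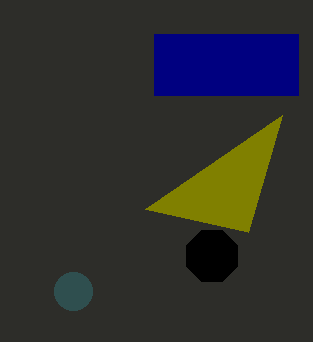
x_1 = 212
y_1 = 256
r_1 = 28
x1_2 = 145
y1_2 = 209
x_3 = 73
y_3 = 291
r_3 = 19
x0_4 = 154
y0_4 = 34
x1_4 = 298
y1_4 = 95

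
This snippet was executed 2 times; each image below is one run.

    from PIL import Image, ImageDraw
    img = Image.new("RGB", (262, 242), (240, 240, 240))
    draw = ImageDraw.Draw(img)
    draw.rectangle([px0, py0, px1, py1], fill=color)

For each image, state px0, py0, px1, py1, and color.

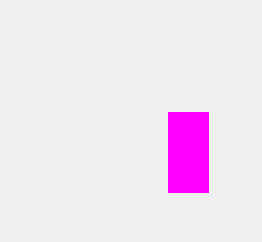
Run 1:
px0 = 168
py0 = 112
px1 = 208
py1 = 192
color = 'magenta'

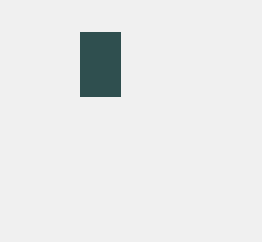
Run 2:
px0 = 80
py0 = 32
px1 = 120
py1 = 96
color = 'darkslategray'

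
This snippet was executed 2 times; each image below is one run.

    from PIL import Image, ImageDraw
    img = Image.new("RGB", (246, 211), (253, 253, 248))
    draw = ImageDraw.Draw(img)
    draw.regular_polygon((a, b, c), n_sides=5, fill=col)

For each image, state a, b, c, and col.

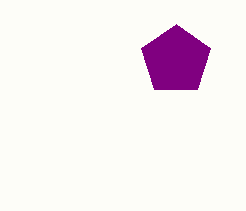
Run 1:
a = 176
b = 60
c = 36
col = 'purple'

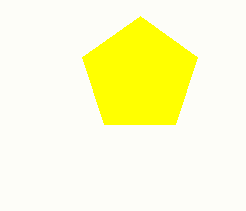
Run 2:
a = 140
b = 76
c = 60
col = 'yellow'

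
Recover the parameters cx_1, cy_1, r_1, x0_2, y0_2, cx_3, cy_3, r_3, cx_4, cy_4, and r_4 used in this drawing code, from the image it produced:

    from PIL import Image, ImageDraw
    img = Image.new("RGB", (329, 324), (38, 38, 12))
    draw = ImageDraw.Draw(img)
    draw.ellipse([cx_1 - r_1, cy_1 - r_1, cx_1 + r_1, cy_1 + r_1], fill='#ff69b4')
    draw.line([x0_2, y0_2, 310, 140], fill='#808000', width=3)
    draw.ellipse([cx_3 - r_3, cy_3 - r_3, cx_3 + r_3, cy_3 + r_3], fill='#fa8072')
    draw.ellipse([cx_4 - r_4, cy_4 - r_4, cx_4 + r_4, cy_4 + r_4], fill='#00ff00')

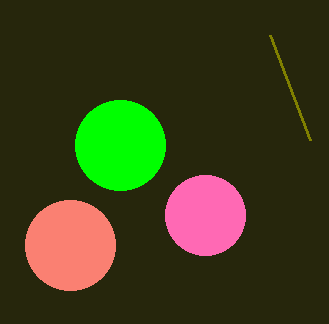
cx_1 = 205; cy_1 = 215; r_1 = 40; x0_2 = 270; y0_2 = 35; cx_3 = 70; cy_3 = 245; r_3 = 45; cx_4 = 120; cy_4 = 145; r_4 = 45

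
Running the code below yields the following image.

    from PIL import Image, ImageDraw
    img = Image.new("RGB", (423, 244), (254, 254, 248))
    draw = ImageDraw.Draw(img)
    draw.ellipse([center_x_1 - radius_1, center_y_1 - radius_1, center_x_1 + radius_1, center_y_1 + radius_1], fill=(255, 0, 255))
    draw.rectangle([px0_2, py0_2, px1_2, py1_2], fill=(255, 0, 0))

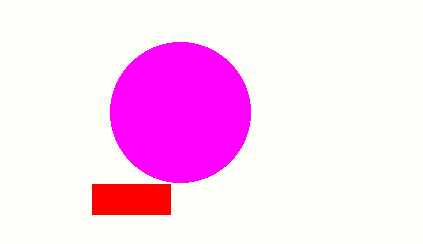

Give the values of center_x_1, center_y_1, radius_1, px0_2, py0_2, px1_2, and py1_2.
center_x_1 = 180
center_y_1 = 112
radius_1 = 70
px0_2 = 92
py0_2 = 184
px1_2 = 170
py1_2 = 214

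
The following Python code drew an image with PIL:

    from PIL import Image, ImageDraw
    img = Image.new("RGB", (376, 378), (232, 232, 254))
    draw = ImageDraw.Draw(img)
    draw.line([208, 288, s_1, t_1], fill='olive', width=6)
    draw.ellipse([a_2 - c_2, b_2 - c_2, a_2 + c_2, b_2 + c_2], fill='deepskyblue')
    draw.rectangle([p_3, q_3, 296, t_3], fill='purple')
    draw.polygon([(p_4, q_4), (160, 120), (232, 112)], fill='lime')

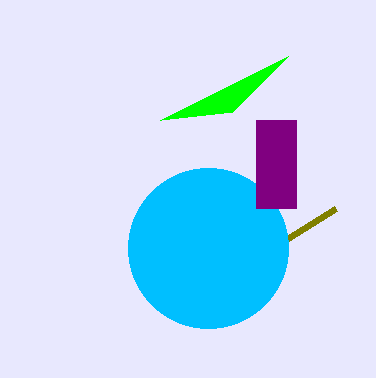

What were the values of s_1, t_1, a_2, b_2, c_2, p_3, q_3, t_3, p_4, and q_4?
s_1 = 336, t_1 = 208, a_2 = 208, b_2 = 248, c_2 = 80, p_3 = 256, q_3 = 120, t_3 = 208, p_4 = 288, q_4 = 56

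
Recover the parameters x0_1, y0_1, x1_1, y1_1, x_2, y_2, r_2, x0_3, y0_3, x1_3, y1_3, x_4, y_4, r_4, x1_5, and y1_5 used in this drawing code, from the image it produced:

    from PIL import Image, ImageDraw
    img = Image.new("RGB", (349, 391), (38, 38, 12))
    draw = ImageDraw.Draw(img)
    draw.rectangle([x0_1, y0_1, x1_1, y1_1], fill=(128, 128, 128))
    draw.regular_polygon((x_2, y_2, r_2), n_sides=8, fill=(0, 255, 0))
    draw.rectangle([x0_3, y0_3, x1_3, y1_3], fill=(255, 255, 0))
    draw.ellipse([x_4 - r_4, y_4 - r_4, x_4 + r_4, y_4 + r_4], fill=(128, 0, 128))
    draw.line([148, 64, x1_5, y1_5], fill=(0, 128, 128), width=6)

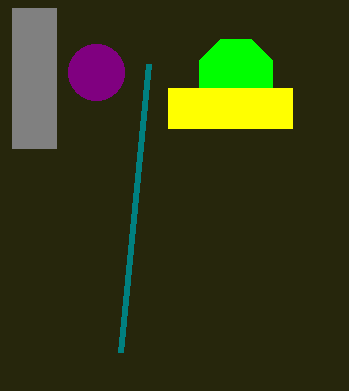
x0_1 = 12
y0_1 = 8
x1_1 = 56
y1_1 = 148
x_2 = 236
y_2 = 76
r_2 = 40
x0_3 = 168
y0_3 = 88
x1_3 = 292
y1_3 = 128
x_4 = 96
y_4 = 72
r_4 = 28
x1_5 = 120
y1_5 = 352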